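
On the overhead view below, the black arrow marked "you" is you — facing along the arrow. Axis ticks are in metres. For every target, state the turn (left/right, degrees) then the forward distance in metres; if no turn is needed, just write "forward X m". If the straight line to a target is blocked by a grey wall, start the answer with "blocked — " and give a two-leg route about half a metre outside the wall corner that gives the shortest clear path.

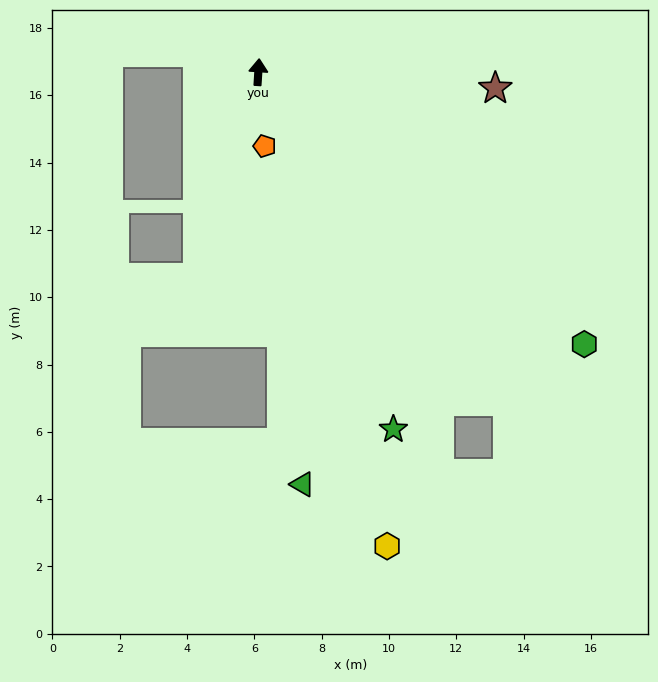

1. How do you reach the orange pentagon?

turn right 171°, forward 2.2 m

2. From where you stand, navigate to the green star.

turn right 156°, forward 11.3 m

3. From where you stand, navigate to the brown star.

turn right 90°, forward 7.1 m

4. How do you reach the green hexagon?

turn right 126°, forward 12.6 m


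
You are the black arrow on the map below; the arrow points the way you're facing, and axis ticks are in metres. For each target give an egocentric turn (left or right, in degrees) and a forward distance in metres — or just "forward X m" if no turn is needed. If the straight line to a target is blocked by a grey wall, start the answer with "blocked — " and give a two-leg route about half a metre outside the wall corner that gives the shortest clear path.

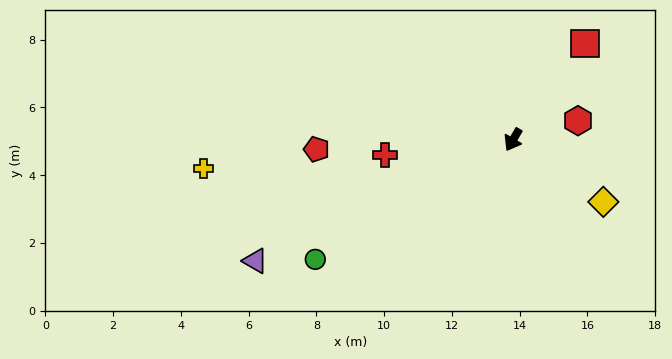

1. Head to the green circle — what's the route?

turn right 29°, forward 6.8 m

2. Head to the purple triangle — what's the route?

turn right 35°, forward 8.4 m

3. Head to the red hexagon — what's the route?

turn left 137°, forward 2.0 m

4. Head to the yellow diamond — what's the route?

turn left 86°, forward 3.2 m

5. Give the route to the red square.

turn left 173°, forward 3.5 m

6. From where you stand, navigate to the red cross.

turn right 53°, forward 3.8 m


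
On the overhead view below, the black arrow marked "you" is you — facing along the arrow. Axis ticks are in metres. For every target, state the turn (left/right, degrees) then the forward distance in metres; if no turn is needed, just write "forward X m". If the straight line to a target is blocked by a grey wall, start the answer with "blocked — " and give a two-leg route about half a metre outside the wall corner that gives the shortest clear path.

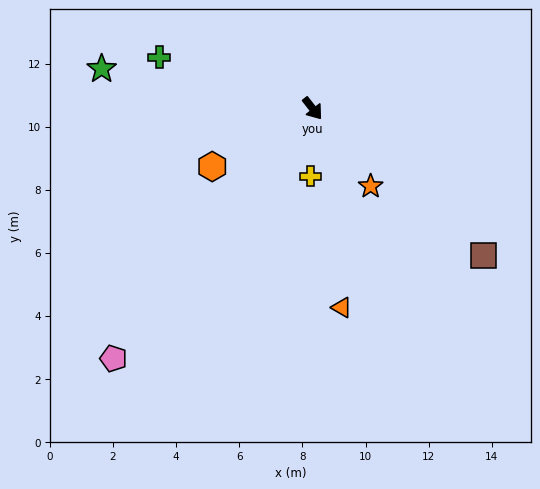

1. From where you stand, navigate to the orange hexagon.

turn right 98°, forward 3.7 m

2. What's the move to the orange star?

forward 3.1 m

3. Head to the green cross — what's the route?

turn right 147°, forward 5.1 m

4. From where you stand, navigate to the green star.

turn right 139°, forward 6.8 m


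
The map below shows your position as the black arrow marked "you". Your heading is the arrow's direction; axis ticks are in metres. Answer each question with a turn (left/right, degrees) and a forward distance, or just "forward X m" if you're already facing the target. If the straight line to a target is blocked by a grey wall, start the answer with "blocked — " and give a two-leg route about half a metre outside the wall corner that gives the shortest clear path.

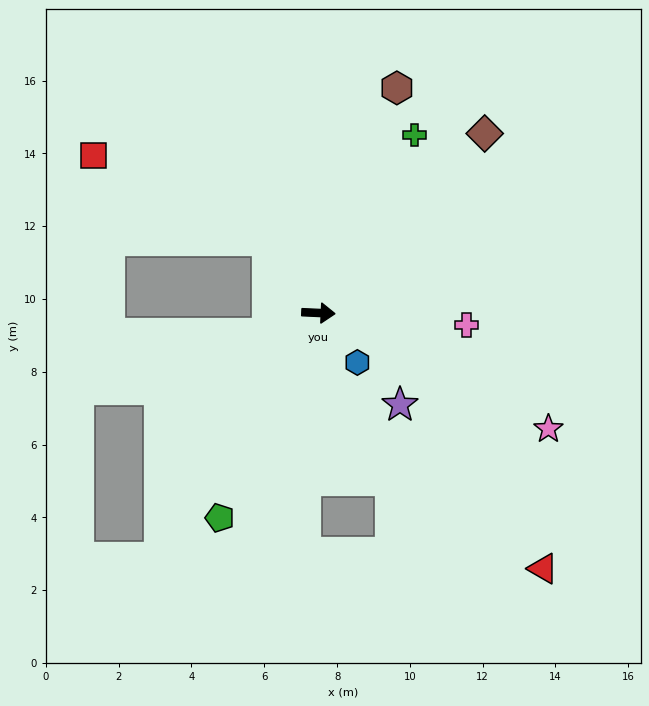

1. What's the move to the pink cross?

turn right 2°, forward 4.1 m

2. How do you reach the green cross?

turn left 64°, forward 5.6 m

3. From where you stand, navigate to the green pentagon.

turn right 113°, forward 6.2 m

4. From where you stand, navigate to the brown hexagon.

turn left 73°, forward 6.5 m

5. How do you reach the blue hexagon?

turn right 49°, forward 1.7 m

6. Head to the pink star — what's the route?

turn right 24°, forward 7.1 m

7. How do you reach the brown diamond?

turn left 50°, forward 6.7 m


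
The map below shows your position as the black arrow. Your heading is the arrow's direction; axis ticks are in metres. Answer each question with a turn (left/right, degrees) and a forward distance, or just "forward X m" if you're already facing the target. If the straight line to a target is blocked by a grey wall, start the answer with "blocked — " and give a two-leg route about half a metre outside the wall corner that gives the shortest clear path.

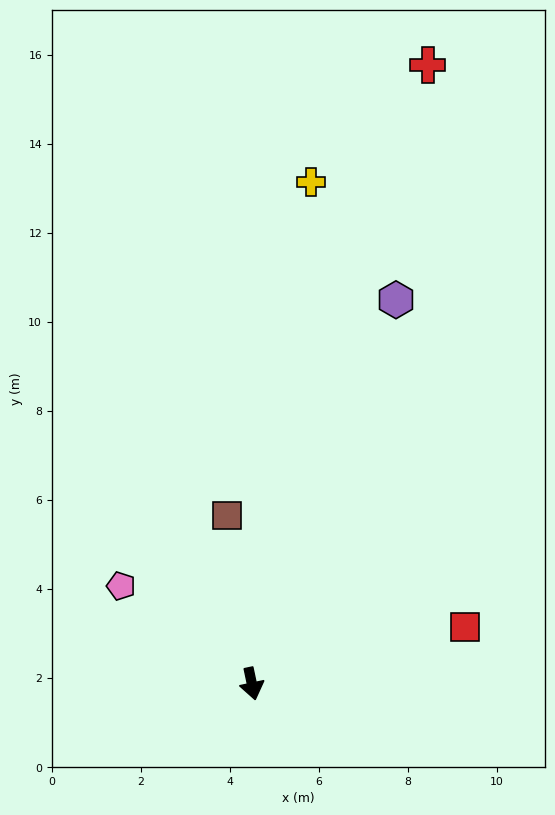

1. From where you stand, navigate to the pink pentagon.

turn right 139°, forward 3.7 m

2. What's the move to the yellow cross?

turn left 161°, forward 11.4 m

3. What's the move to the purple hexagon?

turn left 148°, forward 9.2 m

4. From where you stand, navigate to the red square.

turn left 93°, forward 5.0 m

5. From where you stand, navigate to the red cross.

turn left 152°, forward 14.5 m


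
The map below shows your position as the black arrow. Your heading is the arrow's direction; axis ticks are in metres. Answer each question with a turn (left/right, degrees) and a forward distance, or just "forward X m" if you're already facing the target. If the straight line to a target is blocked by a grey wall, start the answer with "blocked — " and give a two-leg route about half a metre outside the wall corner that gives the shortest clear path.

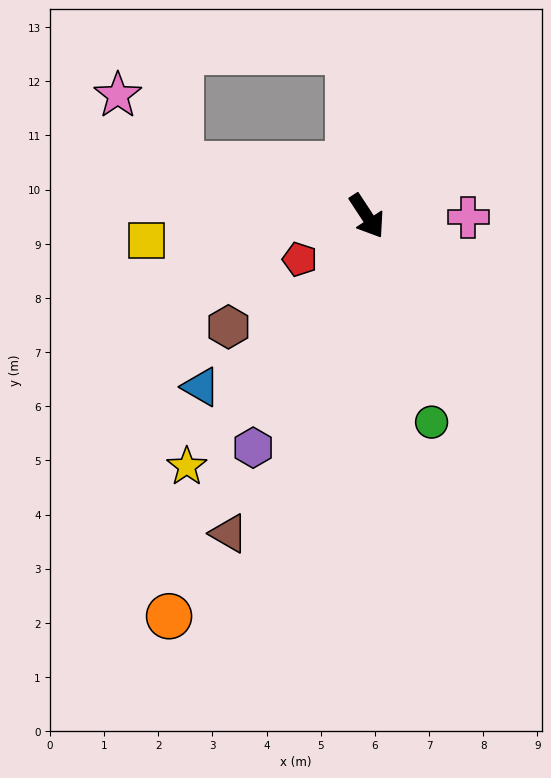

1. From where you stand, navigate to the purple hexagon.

turn right 59°, forward 4.8 m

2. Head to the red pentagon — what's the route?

turn right 90°, forward 1.5 m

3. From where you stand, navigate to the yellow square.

turn right 117°, forward 4.1 m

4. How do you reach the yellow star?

turn right 69°, forward 5.7 m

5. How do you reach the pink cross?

turn left 56°, forward 1.9 m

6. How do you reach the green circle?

turn right 16°, forward 4.0 m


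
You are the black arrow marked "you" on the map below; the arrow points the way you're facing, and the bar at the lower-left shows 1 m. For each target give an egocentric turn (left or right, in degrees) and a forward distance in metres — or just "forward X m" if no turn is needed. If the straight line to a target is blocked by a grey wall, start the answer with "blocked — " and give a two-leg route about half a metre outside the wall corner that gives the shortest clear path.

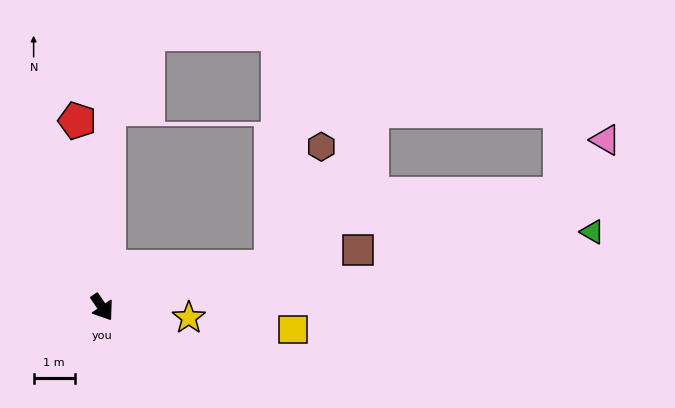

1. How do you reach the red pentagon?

turn left 153°, forward 4.6 m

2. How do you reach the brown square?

turn left 68°, forward 6.4 m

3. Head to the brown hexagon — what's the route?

blocked — turn left 69°, forward 4.2 m, then turn left 54°, forward 3.2 m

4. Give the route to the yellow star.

turn left 49°, forward 2.1 m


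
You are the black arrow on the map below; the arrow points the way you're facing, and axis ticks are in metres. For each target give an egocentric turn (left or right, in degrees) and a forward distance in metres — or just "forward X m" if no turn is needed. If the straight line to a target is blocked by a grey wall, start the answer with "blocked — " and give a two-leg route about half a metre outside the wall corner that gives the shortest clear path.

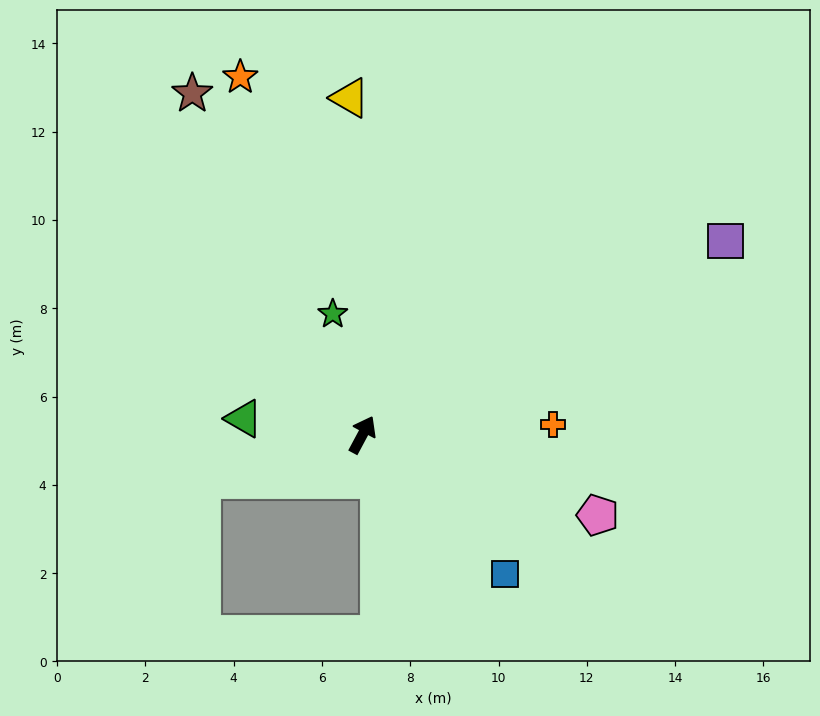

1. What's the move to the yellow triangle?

turn left 30°, forward 7.6 m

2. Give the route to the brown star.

turn left 55°, forward 8.6 m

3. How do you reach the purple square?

turn right 34°, forward 9.3 m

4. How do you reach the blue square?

turn right 106°, forward 4.5 m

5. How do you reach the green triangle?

turn left 110°, forward 2.7 m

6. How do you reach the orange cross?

turn right 59°, forward 4.3 m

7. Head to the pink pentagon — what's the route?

turn right 81°, forward 5.6 m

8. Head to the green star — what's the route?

turn left 42°, forward 2.8 m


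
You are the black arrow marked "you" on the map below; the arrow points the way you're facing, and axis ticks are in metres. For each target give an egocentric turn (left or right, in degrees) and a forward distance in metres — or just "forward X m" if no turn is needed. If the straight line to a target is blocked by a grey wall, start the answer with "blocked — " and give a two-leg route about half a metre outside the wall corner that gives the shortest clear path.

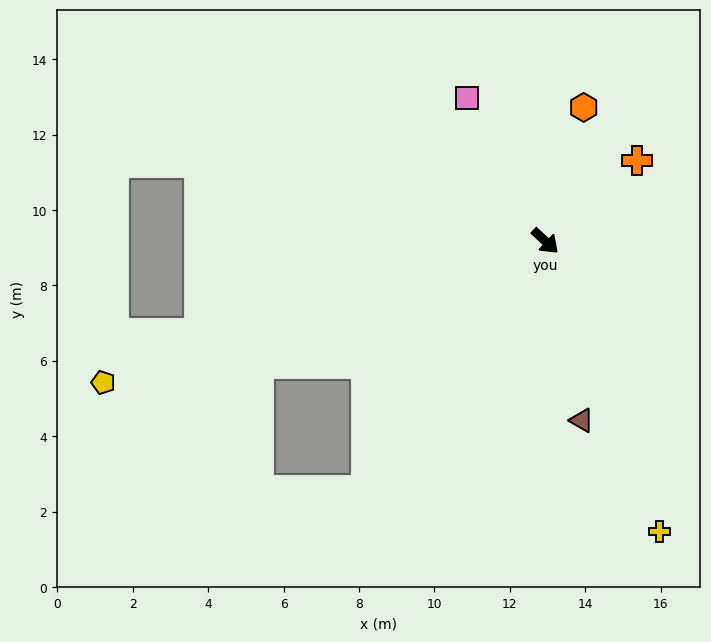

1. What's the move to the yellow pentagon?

turn right 119°, forward 12.3 m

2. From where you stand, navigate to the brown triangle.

turn right 35°, forward 4.9 m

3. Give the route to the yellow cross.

turn right 25°, forward 8.3 m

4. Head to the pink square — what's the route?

turn left 162°, forward 4.3 m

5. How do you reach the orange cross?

turn left 84°, forward 3.2 m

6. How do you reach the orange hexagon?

turn left 117°, forward 3.7 m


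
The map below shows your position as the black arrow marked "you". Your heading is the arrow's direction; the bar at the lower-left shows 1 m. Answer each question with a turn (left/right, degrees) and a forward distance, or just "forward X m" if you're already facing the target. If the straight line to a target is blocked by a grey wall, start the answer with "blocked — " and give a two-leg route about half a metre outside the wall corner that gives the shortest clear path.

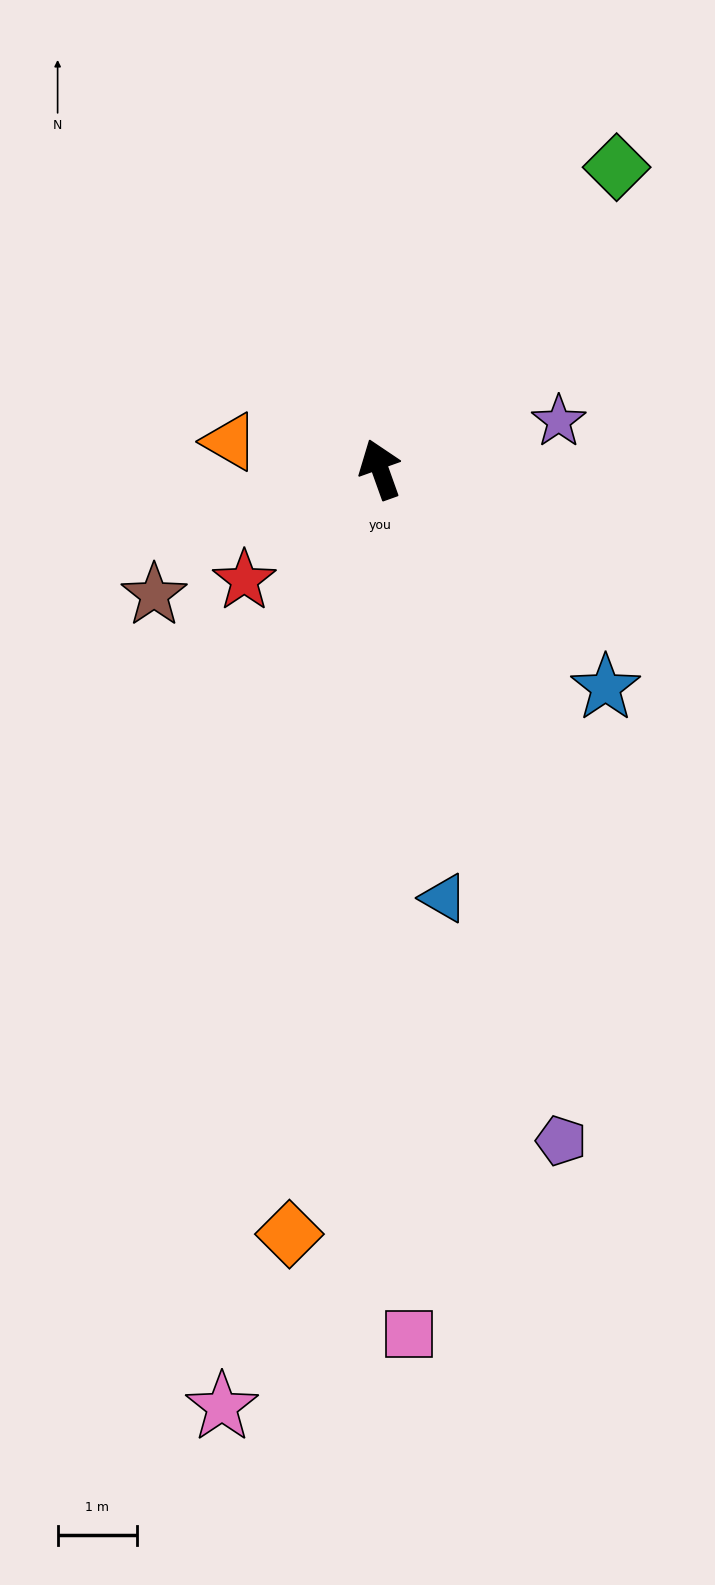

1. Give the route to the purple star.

turn right 95°, forward 2.3 m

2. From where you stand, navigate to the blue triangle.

turn left 169°, forward 5.5 m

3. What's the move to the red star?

turn left 110°, forward 2.2 m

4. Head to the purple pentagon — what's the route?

turn left 175°, forward 8.8 m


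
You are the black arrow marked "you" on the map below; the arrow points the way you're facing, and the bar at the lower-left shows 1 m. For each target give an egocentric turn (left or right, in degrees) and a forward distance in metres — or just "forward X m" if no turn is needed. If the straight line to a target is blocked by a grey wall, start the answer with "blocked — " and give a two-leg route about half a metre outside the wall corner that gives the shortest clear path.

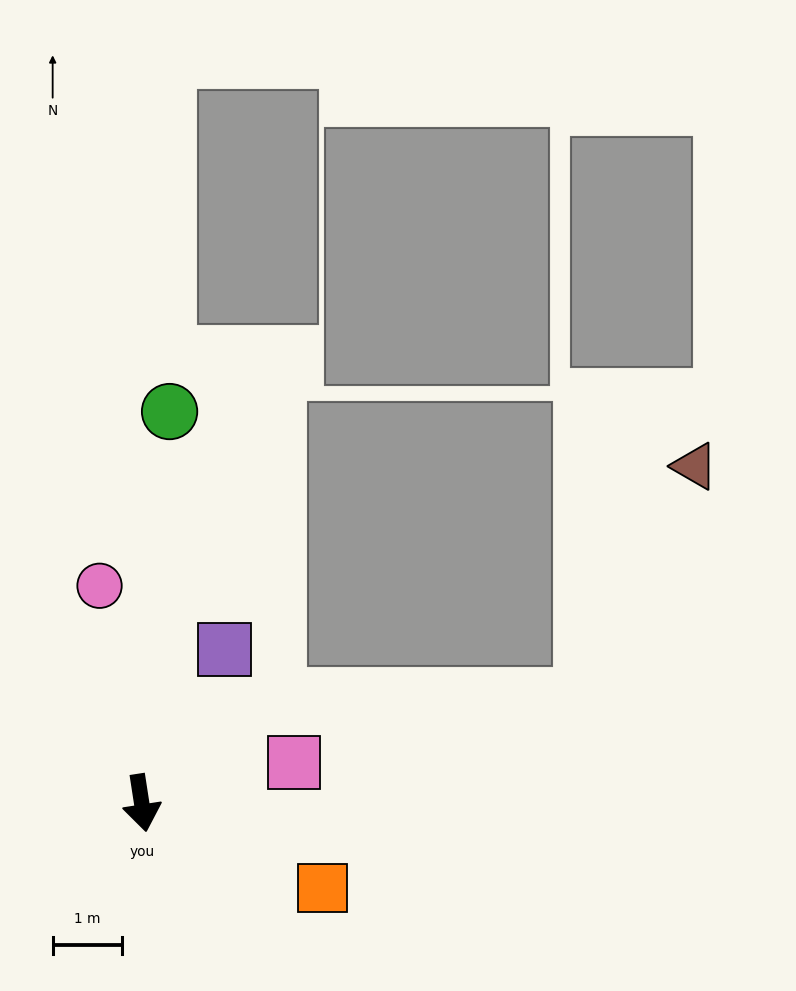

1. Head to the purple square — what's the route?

turn left 143°, forward 2.5 m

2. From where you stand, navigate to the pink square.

turn left 96°, forward 2.3 m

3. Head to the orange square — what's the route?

turn left 56°, forward 2.9 m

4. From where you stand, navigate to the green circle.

turn left 167°, forward 5.6 m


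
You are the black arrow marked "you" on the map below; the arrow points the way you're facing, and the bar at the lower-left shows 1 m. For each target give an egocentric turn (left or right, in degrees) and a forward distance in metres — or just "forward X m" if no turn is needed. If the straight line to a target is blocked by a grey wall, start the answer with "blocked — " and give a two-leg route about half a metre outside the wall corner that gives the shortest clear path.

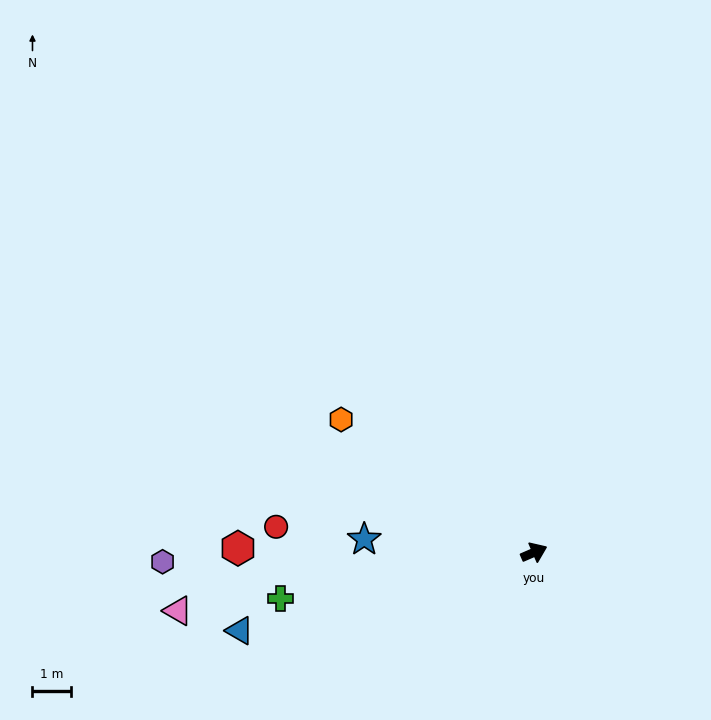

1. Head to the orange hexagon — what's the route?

turn left 122°, forward 6.2 m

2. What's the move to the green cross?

turn left 167°, forward 6.8 m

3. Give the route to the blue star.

turn left 152°, forward 4.5 m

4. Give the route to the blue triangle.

turn left 171°, forward 8.0 m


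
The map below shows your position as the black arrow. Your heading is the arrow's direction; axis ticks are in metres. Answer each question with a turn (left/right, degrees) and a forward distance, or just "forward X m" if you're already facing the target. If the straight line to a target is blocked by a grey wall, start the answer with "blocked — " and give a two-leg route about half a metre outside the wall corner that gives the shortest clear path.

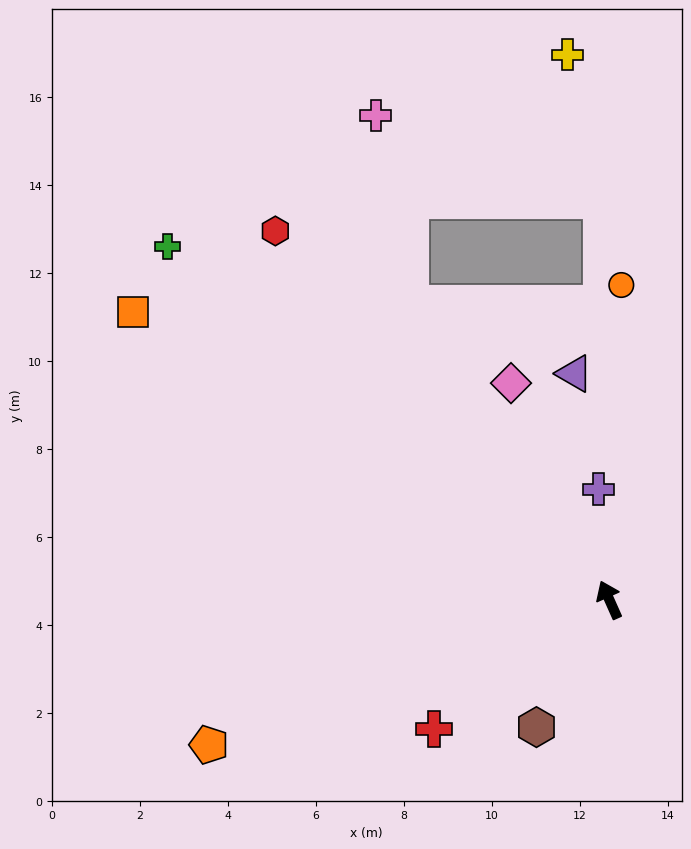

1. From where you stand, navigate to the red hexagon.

turn left 18°, forward 11.3 m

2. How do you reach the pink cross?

blocked — turn left 10°, forward 8.1 m, then turn right 24°, forward 4.3 m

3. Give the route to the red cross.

turn left 102°, forward 4.9 m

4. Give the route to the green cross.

turn left 27°, forward 12.8 m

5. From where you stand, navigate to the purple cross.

turn right 18°, forward 2.5 m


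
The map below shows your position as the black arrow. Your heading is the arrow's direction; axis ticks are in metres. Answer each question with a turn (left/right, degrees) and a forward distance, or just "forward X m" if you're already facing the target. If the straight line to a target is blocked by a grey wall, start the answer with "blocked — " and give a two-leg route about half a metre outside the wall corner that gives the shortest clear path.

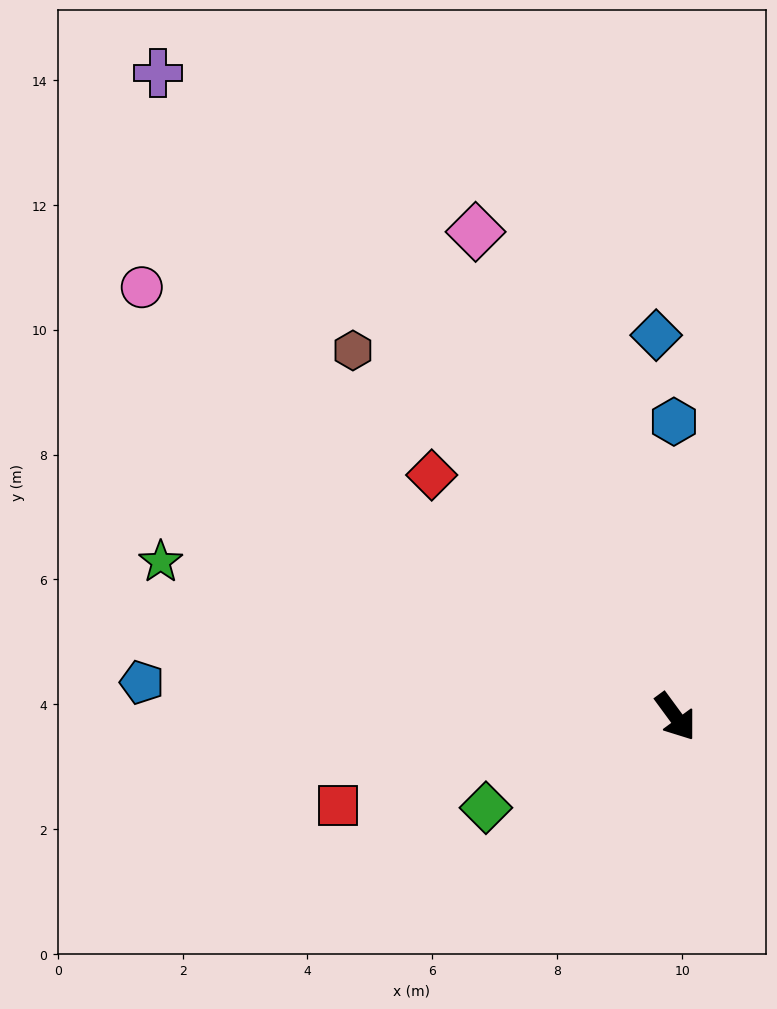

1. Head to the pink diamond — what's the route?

turn left 166°, forward 8.4 m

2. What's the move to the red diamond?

turn right 171°, forward 5.5 m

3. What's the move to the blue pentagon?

turn right 130°, forward 8.6 m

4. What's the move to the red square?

turn right 112°, forward 5.6 m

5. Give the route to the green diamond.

turn right 101°, forward 3.4 m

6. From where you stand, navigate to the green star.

turn right 143°, forward 8.6 m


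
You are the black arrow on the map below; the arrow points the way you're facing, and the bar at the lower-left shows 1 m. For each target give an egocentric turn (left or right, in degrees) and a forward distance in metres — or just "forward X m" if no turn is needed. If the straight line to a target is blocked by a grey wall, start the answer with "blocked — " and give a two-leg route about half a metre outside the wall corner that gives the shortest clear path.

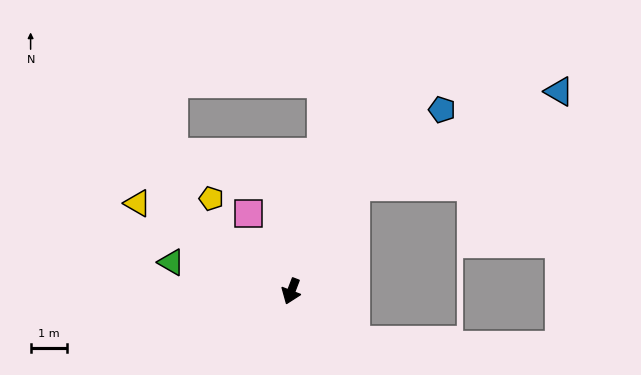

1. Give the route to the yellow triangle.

turn right 99°, forward 4.9 m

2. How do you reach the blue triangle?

blocked — turn left 170°, forward 3.4 m, then turn right 34°, forward 6.3 m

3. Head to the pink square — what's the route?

turn right 131°, forward 2.5 m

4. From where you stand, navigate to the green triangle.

turn right 83°, forward 3.4 m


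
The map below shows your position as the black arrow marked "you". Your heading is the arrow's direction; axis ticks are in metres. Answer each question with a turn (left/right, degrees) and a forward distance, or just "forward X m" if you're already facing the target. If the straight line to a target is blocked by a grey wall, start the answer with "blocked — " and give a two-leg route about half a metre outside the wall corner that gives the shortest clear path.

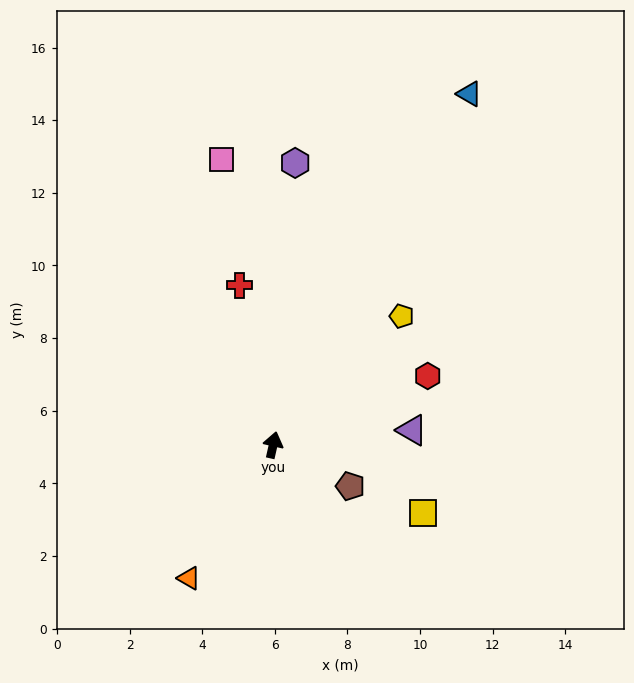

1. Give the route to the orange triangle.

turn left 160°, forward 4.3 m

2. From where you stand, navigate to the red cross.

turn left 25°, forward 4.5 m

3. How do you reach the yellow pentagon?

turn right 32°, forward 5.0 m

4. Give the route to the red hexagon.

turn right 53°, forward 4.7 m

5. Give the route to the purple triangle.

turn right 71°, forward 3.8 m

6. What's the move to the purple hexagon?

turn left 8°, forward 7.8 m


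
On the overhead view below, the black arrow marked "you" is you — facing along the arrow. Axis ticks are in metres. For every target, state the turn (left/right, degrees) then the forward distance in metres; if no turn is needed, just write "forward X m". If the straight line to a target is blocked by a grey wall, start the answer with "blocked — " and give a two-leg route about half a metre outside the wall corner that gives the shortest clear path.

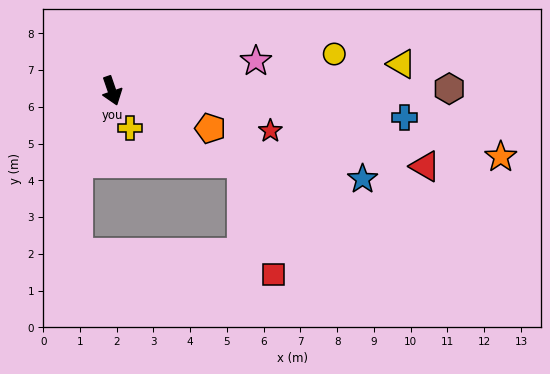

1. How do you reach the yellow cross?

turn left 7°, forward 1.1 m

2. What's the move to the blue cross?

turn left 66°, forward 8.0 m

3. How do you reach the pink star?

turn left 83°, forward 4.0 m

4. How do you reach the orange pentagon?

turn left 50°, forward 2.9 m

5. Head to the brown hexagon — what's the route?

turn left 71°, forward 9.2 m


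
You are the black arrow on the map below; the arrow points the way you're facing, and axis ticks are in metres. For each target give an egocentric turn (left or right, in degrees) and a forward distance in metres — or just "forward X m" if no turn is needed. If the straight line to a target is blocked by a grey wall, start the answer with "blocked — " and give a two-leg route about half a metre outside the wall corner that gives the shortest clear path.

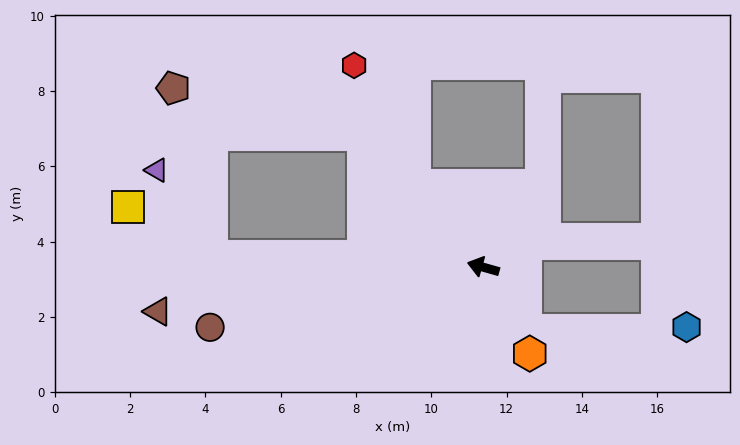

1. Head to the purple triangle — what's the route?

blocked — turn left 13°, forward 7.2 m, then turn right 54°, forward 2.7 m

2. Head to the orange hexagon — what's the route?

turn left 134°, forward 2.6 m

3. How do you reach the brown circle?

turn left 28°, forward 7.4 m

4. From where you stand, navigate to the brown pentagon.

blocked — turn right 32°, forward 4.7 m, then turn left 34°, forward 5.2 m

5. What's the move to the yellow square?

blocked — turn left 13°, forward 7.2 m, then turn right 27°, forward 2.6 m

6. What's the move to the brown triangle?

turn left 24°, forward 8.7 m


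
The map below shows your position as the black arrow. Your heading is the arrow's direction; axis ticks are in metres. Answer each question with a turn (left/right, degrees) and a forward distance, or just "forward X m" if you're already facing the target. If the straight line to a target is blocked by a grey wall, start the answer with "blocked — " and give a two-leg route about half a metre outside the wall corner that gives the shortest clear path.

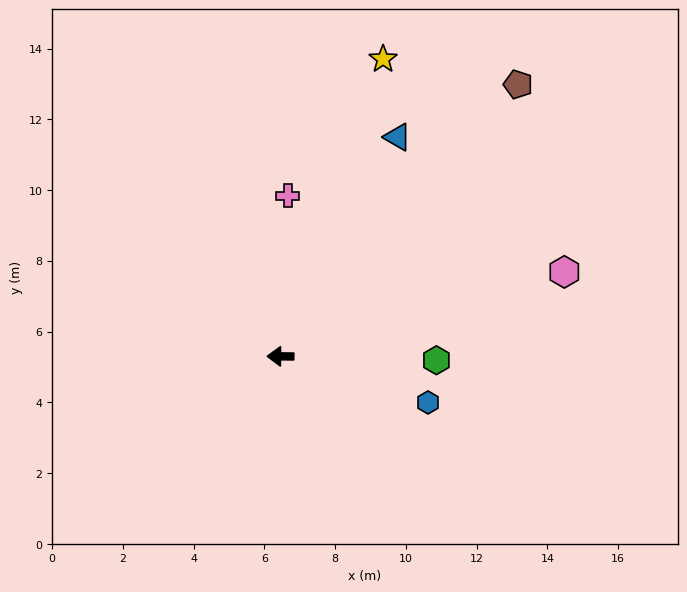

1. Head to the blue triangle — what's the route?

turn right 118°, forward 7.0 m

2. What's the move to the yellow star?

turn right 109°, forward 8.9 m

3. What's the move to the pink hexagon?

turn right 163°, forward 8.4 m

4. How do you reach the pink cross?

turn right 92°, forward 4.5 m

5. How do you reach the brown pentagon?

turn right 131°, forward 10.2 m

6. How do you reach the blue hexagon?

turn left 163°, forward 4.4 m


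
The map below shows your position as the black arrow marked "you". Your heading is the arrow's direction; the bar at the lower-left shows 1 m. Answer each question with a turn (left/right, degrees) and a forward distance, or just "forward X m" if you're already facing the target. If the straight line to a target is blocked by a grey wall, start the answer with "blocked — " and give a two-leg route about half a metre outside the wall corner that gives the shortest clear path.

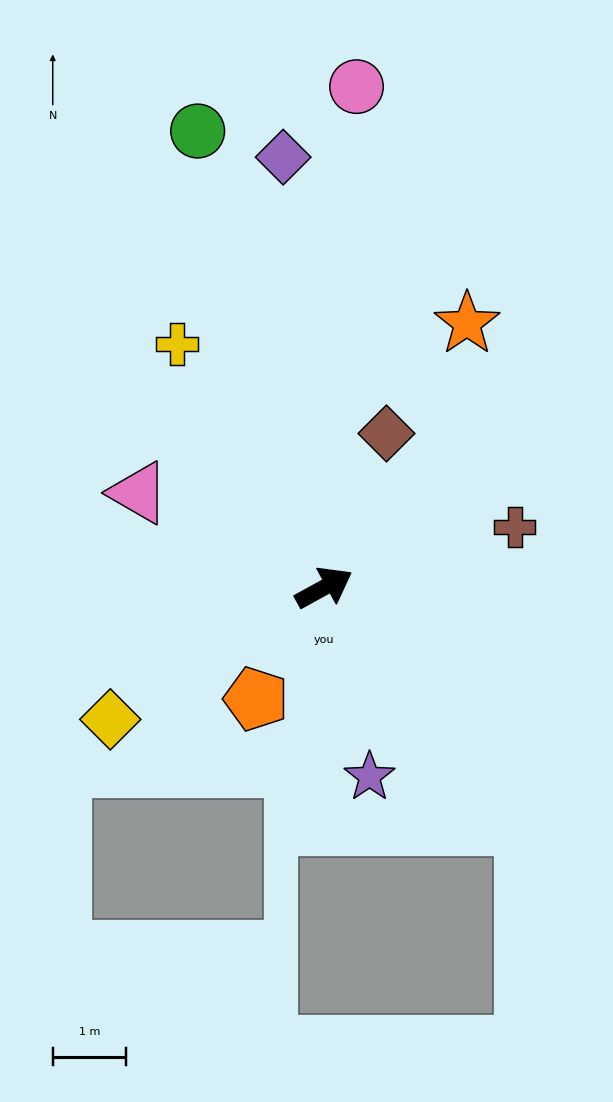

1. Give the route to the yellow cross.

turn left 92°, forward 3.9 m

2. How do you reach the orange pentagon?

turn right 150°, forward 1.8 m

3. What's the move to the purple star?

turn right 105°, forward 2.7 m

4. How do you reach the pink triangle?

turn left 124°, forward 2.9 m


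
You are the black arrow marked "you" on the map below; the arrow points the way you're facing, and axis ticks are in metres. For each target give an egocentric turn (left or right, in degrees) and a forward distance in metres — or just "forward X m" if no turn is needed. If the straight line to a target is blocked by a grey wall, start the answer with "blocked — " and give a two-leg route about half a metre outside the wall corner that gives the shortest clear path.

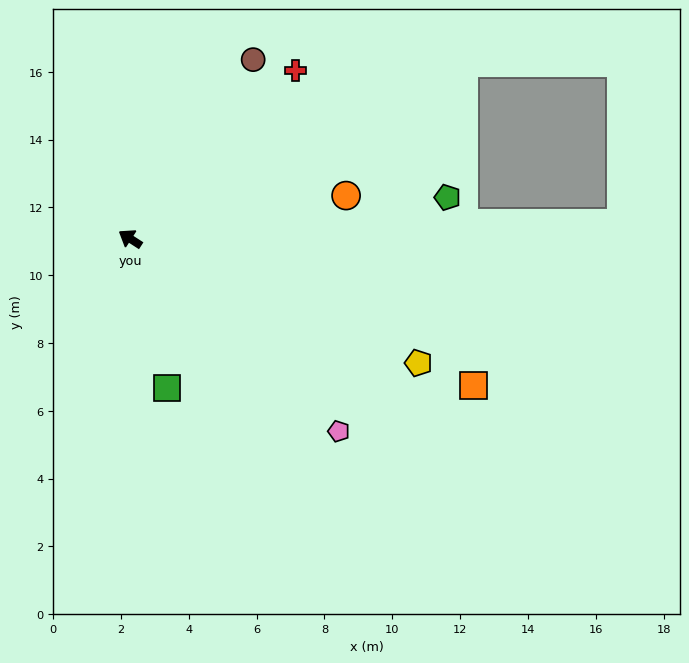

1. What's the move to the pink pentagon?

turn left 170°, forward 8.4 m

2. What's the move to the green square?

turn left 137°, forward 4.5 m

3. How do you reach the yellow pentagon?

turn right 170°, forward 9.3 m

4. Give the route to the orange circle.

turn right 136°, forward 6.5 m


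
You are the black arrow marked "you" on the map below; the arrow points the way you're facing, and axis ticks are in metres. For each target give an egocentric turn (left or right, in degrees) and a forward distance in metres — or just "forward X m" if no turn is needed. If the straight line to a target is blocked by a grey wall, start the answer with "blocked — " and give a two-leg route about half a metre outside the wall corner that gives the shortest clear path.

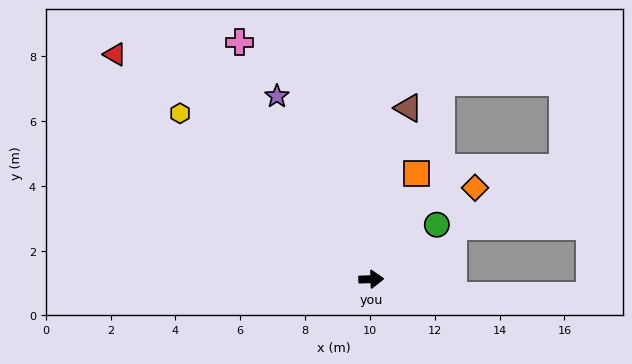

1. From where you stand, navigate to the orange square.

turn left 65°, forward 3.5 m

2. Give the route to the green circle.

turn left 38°, forward 2.6 m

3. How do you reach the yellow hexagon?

turn left 137°, forward 7.8 m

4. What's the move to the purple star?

turn left 115°, forward 6.3 m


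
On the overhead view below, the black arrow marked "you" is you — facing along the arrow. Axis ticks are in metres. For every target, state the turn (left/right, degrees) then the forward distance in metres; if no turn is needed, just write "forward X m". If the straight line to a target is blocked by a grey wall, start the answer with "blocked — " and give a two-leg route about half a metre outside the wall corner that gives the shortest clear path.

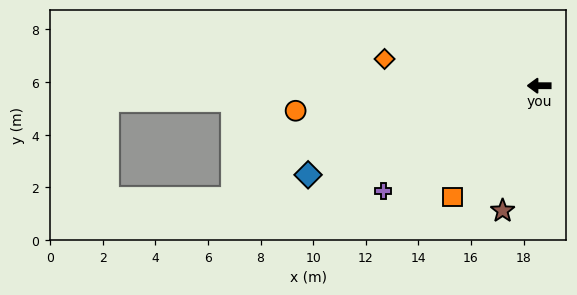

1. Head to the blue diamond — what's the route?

turn left 21°, forward 9.4 m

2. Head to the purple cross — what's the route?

turn left 34°, forward 7.2 m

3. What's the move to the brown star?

turn left 74°, forward 4.9 m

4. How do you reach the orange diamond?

turn right 10°, forward 6.0 m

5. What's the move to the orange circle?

turn left 6°, forward 9.3 m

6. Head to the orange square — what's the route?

turn left 52°, forward 5.4 m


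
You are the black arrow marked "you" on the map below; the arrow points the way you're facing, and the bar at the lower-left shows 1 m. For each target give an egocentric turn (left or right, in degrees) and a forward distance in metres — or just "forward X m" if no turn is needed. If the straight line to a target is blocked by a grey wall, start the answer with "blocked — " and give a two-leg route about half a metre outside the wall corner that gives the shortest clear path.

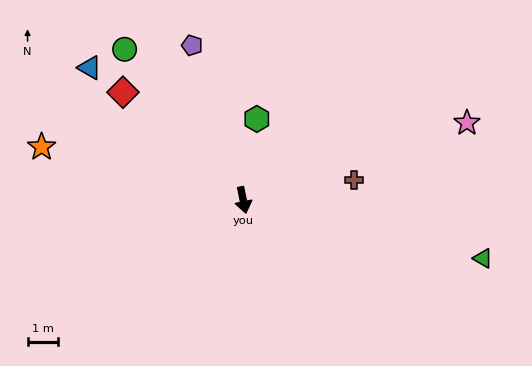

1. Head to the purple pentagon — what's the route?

turn right 173°, forward 5.3 m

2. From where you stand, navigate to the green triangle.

turn left 65°, forward 8.0 m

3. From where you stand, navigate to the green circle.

turn right 153°, forward 6.2 m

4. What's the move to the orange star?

turn right 116°, forward 6.8 m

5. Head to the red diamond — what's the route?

turn right 143°, forward 5.3 m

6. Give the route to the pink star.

turn left 98°, forward 7.7 m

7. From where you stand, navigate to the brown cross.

turn left 89°, forward 3.7 m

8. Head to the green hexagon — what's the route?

turn left 159°, forward 2.7 m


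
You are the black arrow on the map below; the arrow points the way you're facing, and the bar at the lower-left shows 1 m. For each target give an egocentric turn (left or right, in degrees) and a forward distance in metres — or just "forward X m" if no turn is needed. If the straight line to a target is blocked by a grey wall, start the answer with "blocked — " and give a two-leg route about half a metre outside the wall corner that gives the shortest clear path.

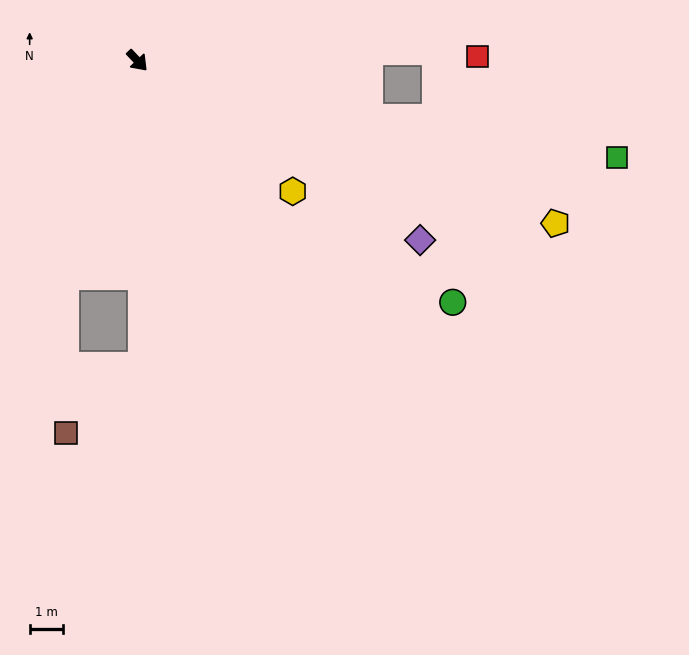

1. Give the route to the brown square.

blocked — turn right 62°, forward 6.8 m, then turn left 19°, forward 4.7 m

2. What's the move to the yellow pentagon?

turn left 25°, forward 13.4 m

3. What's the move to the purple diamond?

turn left 14°, forward 10.0 m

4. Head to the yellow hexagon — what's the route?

turn left 7°, forward 6.0 m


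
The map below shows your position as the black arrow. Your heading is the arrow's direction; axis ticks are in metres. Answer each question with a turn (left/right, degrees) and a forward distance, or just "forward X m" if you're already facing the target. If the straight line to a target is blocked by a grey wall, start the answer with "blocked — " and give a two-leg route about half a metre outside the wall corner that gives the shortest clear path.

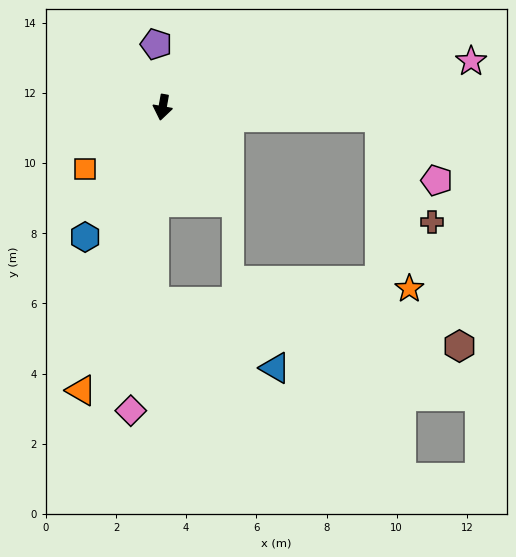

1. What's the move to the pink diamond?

turn left 4°, forward 8.7 m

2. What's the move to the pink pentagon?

blocked — turn left 97°, forward 6.2 m, then turn right 45°, forward 2.4 m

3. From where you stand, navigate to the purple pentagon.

turn right 164°, forward 1.8 m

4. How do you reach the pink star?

turn left 109°, forward 8.9 m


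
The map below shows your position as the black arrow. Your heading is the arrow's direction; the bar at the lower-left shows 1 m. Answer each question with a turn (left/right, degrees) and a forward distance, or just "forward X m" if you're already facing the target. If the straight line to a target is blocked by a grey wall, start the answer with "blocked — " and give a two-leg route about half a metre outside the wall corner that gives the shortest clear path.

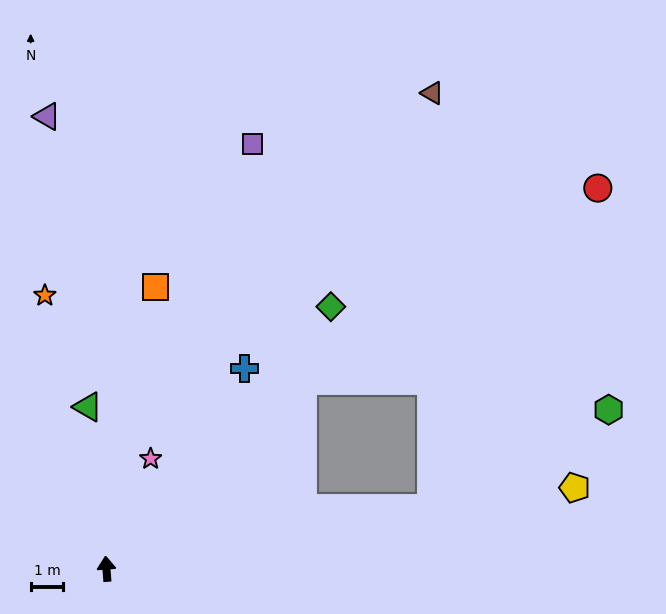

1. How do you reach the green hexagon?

blocked — turn right 84°, forward 10.1 m, then turn left 19°, forward 6.3 m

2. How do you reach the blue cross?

turn right 39°, forward 7.5 m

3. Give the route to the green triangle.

turn left 2°, forward 5.0 m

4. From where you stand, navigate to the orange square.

turn right 14°, forward 8.8 m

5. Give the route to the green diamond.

turn right 45°, forward 10.6 m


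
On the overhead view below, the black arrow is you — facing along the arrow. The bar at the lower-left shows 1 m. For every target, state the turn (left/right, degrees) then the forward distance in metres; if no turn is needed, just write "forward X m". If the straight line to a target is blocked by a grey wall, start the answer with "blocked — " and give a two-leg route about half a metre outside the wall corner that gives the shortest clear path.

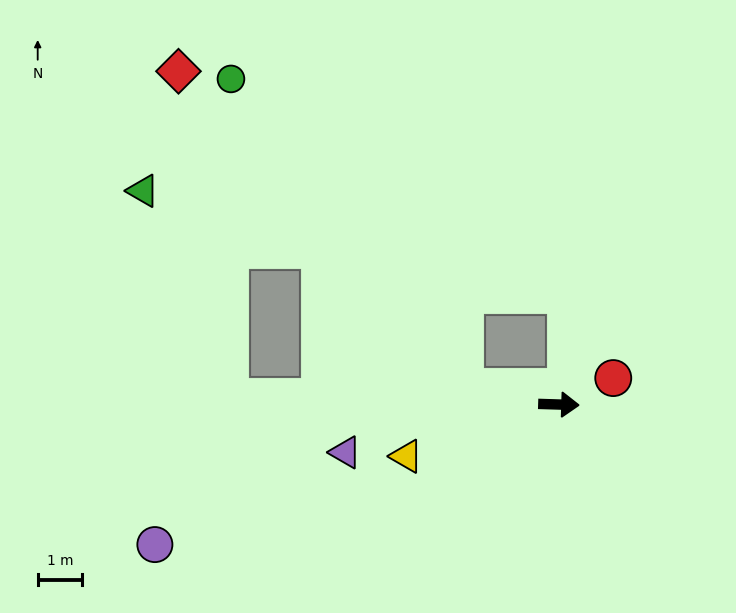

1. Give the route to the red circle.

turn left 28°, forward 1.4 m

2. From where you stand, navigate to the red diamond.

blocked — turn left 171°, forward 2.2 m, then turn right 37°, forward 9.6 m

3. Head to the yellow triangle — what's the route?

turn right 159°, forward 3.6 m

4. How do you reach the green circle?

blocked — turn left 171°, forward 2.2 m, then turn right 42°, forward 8.7 m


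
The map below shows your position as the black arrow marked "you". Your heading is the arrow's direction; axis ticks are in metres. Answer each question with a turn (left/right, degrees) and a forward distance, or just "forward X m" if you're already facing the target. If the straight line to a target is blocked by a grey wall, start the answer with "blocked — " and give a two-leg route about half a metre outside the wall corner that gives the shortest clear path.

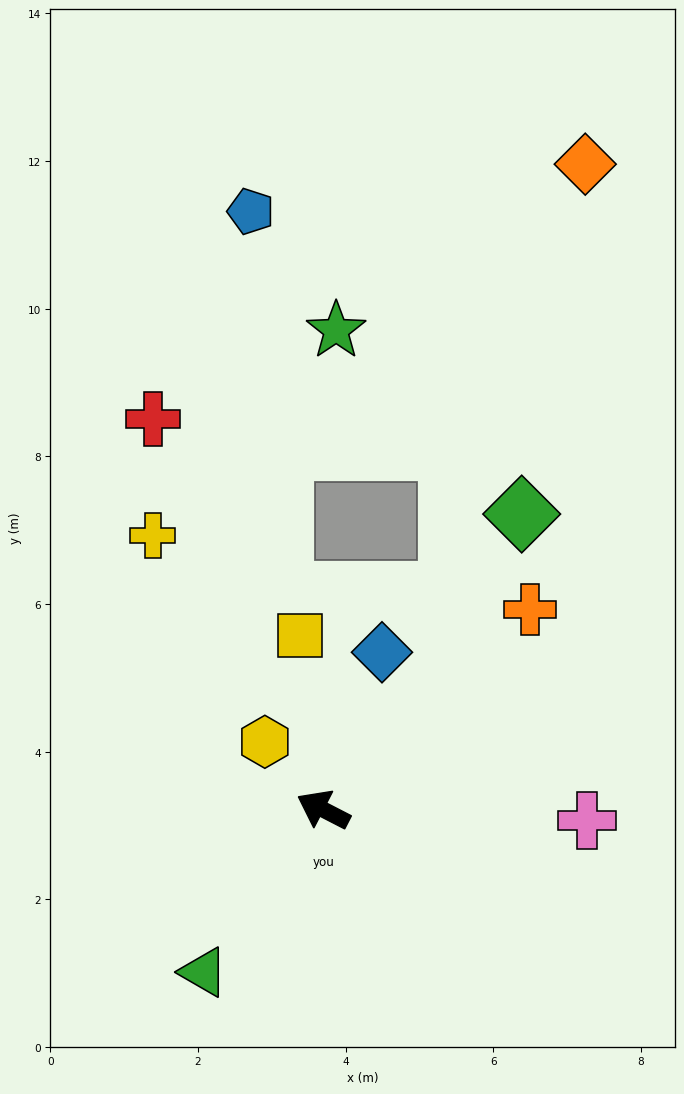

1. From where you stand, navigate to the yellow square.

turn right 55°, forward 2.4 m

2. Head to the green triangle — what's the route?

turn left 81°, forward 2.7 m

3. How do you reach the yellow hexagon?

turn right 22°, forward 1.2 m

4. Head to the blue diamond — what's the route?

turn right 83°, forward 2.3 m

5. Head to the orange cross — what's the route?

turn right 109°, forward 3.9 m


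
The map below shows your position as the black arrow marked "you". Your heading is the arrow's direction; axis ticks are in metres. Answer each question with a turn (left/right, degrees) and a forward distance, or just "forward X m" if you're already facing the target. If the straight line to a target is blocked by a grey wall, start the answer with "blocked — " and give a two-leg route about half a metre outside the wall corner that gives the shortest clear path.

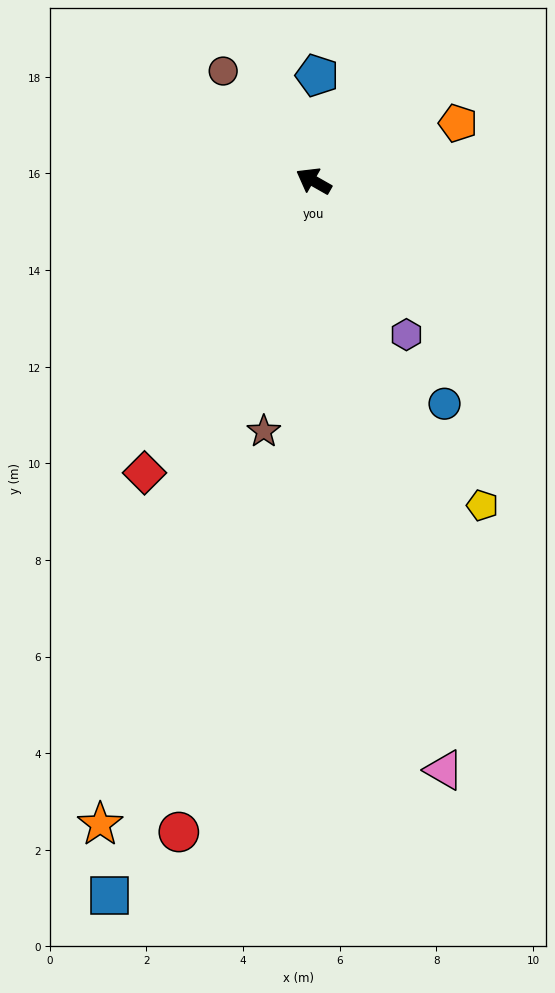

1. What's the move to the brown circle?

turn right 21°, forward 2.9 m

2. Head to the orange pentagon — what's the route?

turn right 129°, forward 3.2 m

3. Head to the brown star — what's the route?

turn left 108°, forward 5.3 m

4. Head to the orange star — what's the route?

turn left 101°, forward 14.0 m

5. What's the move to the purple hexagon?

turn left 151°, forward 3.7 m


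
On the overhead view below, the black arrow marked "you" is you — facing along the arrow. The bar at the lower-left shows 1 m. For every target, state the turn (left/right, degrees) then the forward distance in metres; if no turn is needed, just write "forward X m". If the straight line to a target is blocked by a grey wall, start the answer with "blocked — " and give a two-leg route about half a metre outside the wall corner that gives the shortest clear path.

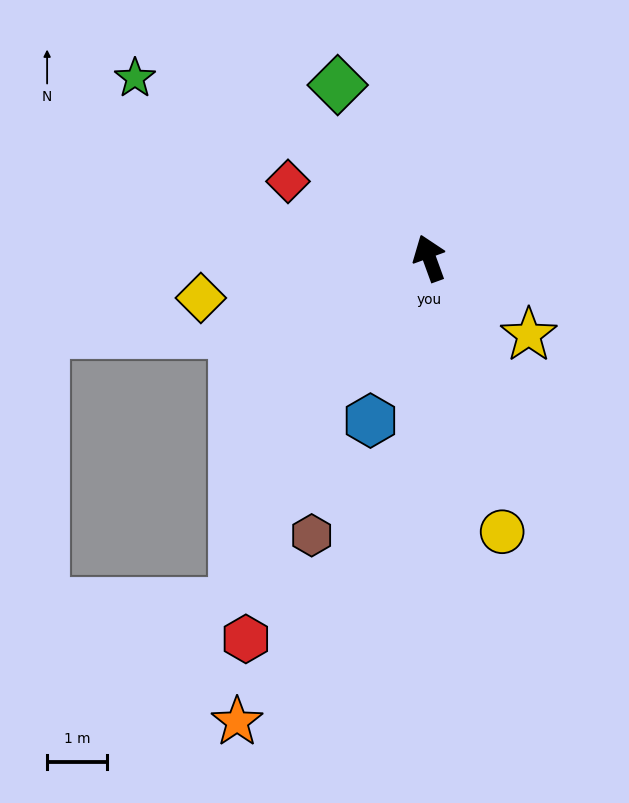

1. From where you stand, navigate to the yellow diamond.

turn left 80°, forward 3.8 m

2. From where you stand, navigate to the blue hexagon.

turn left 140°, forward 2.9 m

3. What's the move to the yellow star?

turn right 148°, forward 2.1 m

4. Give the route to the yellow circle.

turn left 175°, forward 4.7 m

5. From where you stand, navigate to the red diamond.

turn left 42°, forward 2.7 m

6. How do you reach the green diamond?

turn left 8°, forward 3.3 m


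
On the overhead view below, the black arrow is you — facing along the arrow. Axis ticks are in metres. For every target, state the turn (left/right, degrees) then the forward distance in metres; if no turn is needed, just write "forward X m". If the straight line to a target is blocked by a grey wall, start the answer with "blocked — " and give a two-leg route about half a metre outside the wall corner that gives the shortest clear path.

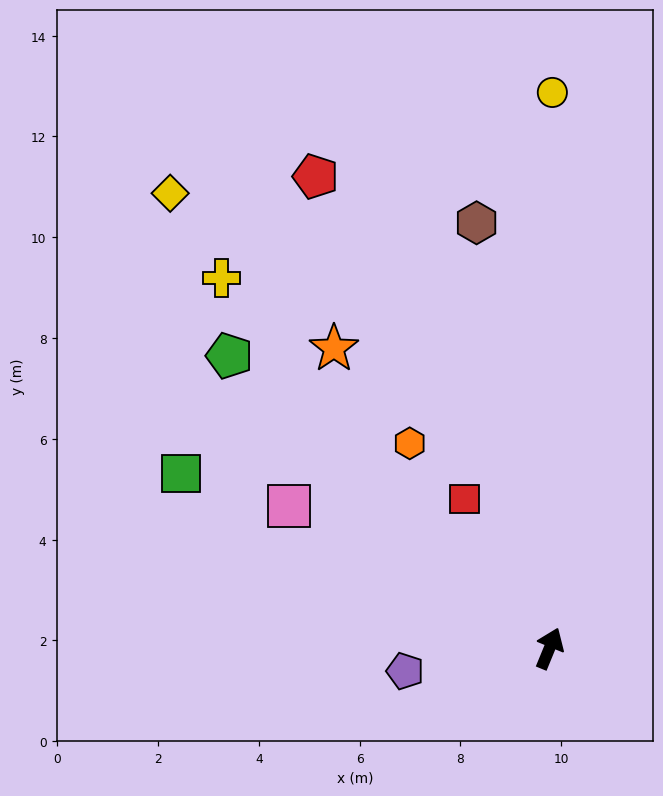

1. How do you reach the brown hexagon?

turn left 32°, forward 8.6 m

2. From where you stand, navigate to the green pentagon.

turn left 70°, forward 8.6 m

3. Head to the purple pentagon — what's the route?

turn left 121°, forward 2.9 m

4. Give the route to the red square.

turn left 52°, forward 3.4 m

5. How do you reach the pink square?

turn left 84°, forward 5.9 m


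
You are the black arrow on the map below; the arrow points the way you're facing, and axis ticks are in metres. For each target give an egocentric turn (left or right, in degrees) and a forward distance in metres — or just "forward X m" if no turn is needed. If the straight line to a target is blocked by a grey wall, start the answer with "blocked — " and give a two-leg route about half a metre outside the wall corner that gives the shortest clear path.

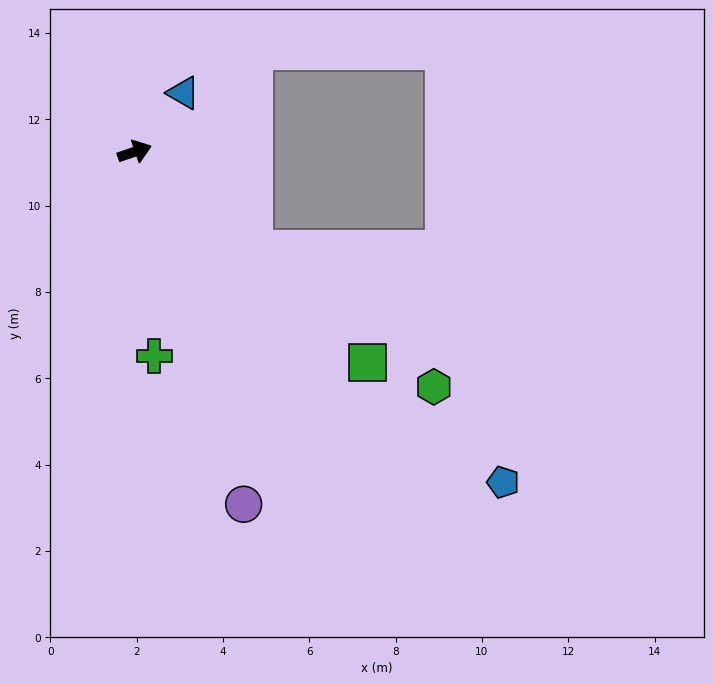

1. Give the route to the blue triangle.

turn left 31°, forward 1.8 m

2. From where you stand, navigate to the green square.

turn right 61°, forward 7.3 m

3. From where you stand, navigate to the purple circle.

turn right 92°, forward 8.5 m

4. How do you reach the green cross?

turn right 103°, forward 4.8 m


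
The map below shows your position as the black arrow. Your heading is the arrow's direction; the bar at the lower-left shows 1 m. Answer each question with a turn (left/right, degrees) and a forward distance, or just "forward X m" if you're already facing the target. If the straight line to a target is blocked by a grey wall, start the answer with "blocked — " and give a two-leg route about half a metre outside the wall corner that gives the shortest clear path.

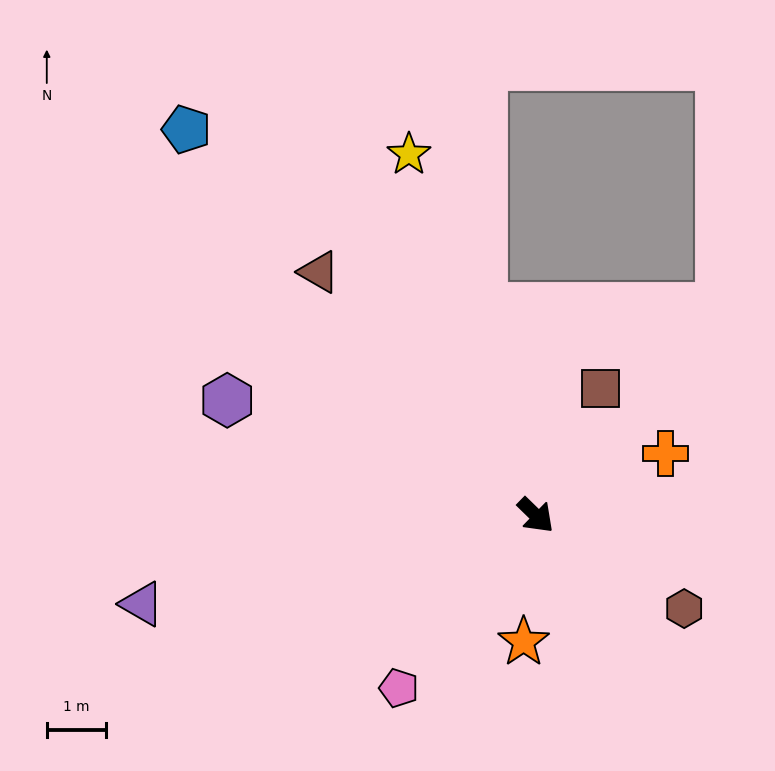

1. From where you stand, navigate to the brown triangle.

turn left 176°, forward 5.5 m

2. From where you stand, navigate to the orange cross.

turn left 70°, forward 2.4 m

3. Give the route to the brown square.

turn left 107°, forward 2.4 m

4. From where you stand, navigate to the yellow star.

turn left 154°, forward 6.4 m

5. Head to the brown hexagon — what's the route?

turn left 12°, forward 2.9 m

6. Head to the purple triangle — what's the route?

turn right 123°, forward 6.8 m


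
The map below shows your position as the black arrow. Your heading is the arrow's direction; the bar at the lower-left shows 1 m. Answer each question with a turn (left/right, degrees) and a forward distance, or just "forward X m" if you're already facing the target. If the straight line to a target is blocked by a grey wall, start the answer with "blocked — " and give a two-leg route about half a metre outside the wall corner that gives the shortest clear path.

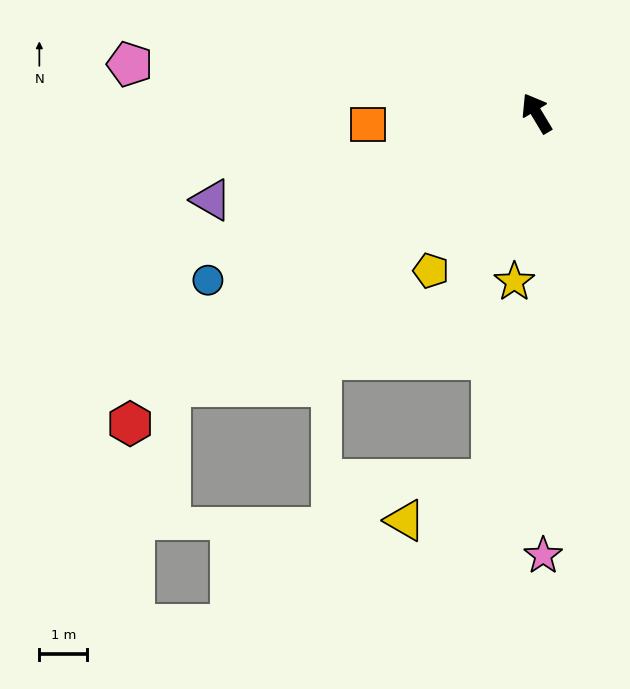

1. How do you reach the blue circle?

turn left 86°, forward 7.7 m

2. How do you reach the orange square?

turn left 63°, forward 3.5 m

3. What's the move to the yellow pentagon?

turn left 115°, forward 3.9 m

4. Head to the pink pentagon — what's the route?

turn left 52°, forward 8.5 m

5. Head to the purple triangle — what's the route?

turn left 74°, forward 7.0 m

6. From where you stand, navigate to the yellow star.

turn left 142°, forward 3.5 m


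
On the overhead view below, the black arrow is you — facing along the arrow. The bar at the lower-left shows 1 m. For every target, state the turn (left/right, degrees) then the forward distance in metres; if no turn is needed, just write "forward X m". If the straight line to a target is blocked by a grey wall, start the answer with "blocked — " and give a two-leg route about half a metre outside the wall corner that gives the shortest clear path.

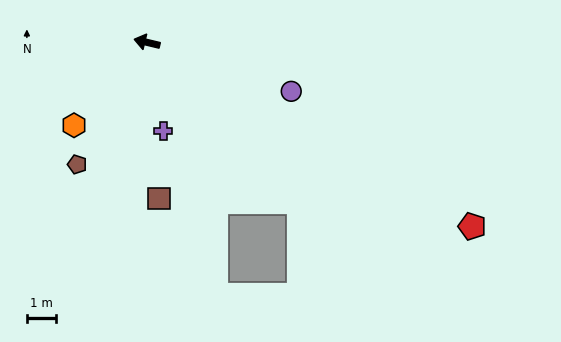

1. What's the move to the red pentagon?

turn left 164°, forward 12.9 m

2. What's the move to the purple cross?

turn left 114°, forward 3.1 m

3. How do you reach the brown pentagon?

turn left 74°, forward 4.9 m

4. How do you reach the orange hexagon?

turn left 62°, forward 3.8 m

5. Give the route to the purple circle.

turn left 175°, forward 5.3 m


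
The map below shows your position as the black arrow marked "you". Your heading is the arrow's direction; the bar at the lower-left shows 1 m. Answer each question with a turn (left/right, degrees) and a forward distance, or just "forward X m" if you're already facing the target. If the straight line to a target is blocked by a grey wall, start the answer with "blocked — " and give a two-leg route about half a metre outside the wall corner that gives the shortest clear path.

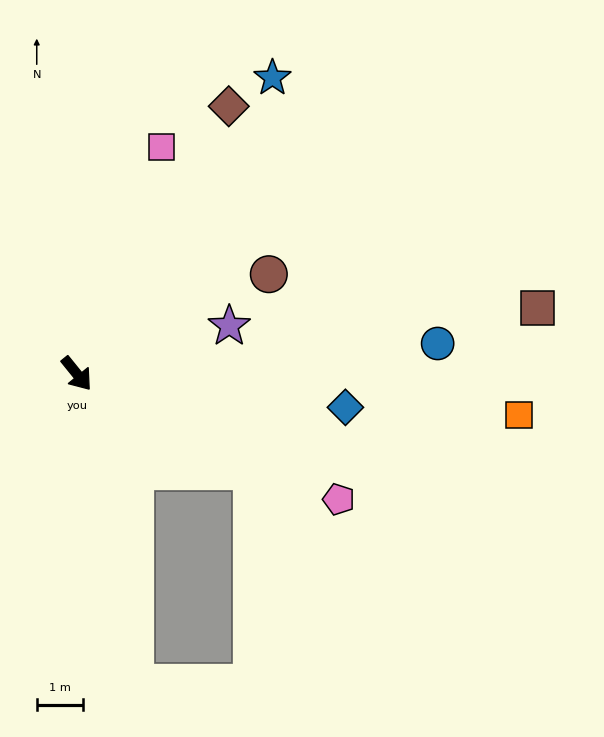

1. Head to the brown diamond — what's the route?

turn left 111°, forward 6.7 m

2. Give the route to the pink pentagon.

turn left 25°, forward 6.3 m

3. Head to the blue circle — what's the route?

turn left 56°, forward 7.9 m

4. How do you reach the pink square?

turn left 121°, forward 5.3 m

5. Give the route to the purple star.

turn left 68°, forward 3.5 m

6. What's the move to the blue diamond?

turn left 44°, forward 5.9 m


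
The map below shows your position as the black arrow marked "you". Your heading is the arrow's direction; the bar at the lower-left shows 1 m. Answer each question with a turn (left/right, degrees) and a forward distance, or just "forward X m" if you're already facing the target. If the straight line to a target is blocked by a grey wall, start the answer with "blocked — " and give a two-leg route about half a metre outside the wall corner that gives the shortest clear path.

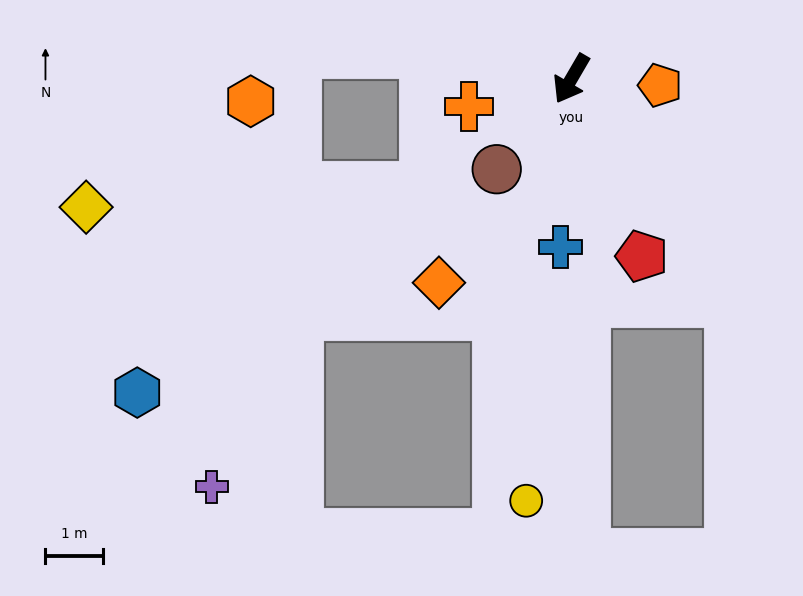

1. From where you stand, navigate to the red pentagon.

turn left 52°, forward 3.3 m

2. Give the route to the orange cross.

turn right 45°, forward 1.8 m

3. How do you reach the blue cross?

turn left 26°, forward 2.9 m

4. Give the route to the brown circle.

turn right 9°, forward 2.0 m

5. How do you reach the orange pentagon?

turn left 116°, forward 1.6 m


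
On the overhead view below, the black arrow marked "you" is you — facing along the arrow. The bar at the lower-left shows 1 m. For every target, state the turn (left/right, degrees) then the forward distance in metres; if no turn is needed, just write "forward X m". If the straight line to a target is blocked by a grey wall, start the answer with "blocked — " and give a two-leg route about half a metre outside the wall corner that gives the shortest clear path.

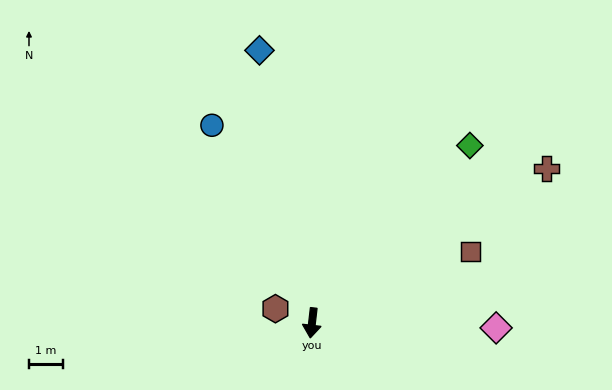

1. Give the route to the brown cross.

turn left 130°, forward 8.4 m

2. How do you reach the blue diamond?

turn right 163°, forward 8.3 m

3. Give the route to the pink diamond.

turn left 95°, forward 5.5 m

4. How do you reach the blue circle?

turn right 147°, forward 6.6 m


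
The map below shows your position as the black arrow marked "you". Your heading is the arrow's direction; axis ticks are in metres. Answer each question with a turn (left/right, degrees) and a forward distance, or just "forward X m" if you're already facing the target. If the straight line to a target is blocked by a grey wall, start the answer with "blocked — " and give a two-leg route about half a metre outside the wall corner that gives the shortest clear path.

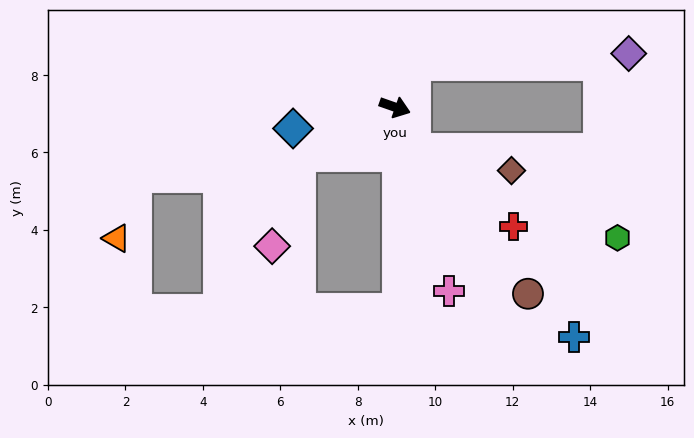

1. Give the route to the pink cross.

turn right 54°, forward 4.9 m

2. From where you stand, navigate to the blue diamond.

turn right 149°, forward 2.7 m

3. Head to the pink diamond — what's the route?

blocked — turn right 134°, forward 2.8 m, then turn left 46°, forward 2.4 m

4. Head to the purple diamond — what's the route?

blocked — turn left 84°, forward 1.2 m, then turn right 62°, forward 5.5 m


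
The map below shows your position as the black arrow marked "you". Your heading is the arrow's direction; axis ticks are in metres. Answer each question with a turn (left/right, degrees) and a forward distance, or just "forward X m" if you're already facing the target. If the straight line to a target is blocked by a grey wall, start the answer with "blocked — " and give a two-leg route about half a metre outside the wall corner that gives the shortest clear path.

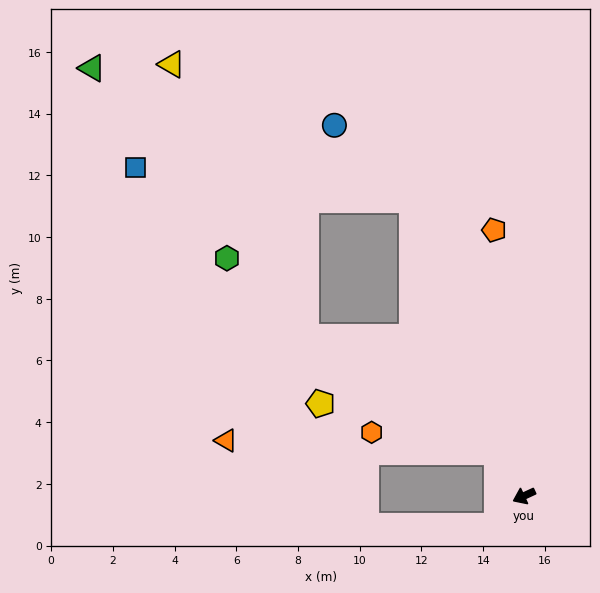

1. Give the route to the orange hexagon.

blocked — turn right 83°, forward 1.7 m, then turn left 49°, forward 4.1 m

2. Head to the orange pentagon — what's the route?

turn right 108°, forward 8.7 m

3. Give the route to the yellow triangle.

blocked — turn right 94°, forward 10.3 m, then turn left 40°, forward 8.9 m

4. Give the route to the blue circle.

blocked — turn right 94°, forward 10.3 m, then turn left 25°, forward 3.5 m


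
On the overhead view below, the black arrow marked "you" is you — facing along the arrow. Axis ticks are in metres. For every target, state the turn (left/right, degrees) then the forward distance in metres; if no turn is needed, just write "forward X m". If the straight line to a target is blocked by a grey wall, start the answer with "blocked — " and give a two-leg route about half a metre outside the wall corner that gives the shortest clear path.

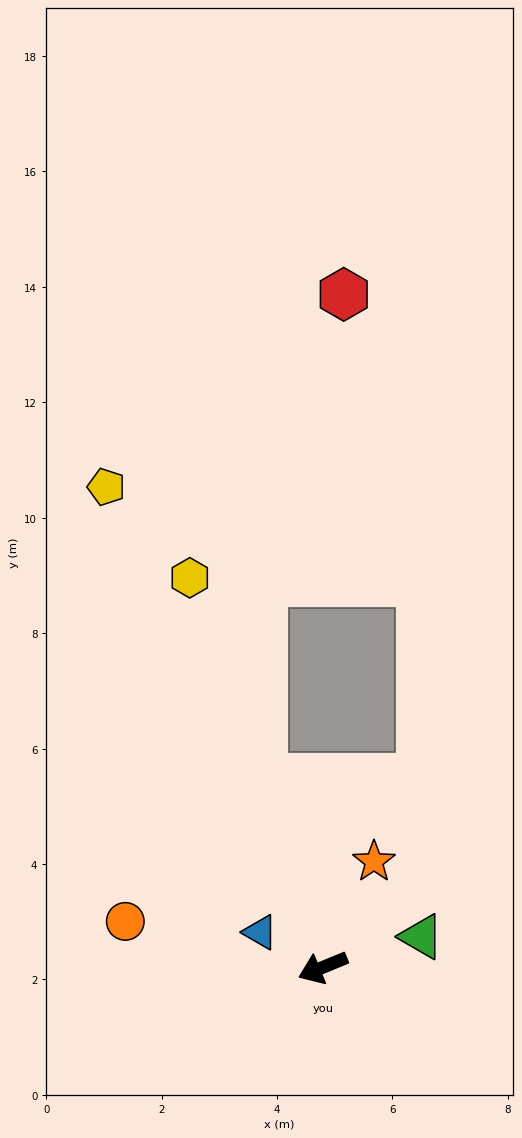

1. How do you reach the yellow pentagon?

turn right 88°, forward 9.1 m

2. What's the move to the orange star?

turn right 138°, forward 2.0 m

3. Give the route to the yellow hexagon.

turn right 94°, forward 7.1 m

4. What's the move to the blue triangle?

turn right 52°, forward 1.2 m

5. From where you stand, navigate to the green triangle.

turn left 175°, forward 1.8 m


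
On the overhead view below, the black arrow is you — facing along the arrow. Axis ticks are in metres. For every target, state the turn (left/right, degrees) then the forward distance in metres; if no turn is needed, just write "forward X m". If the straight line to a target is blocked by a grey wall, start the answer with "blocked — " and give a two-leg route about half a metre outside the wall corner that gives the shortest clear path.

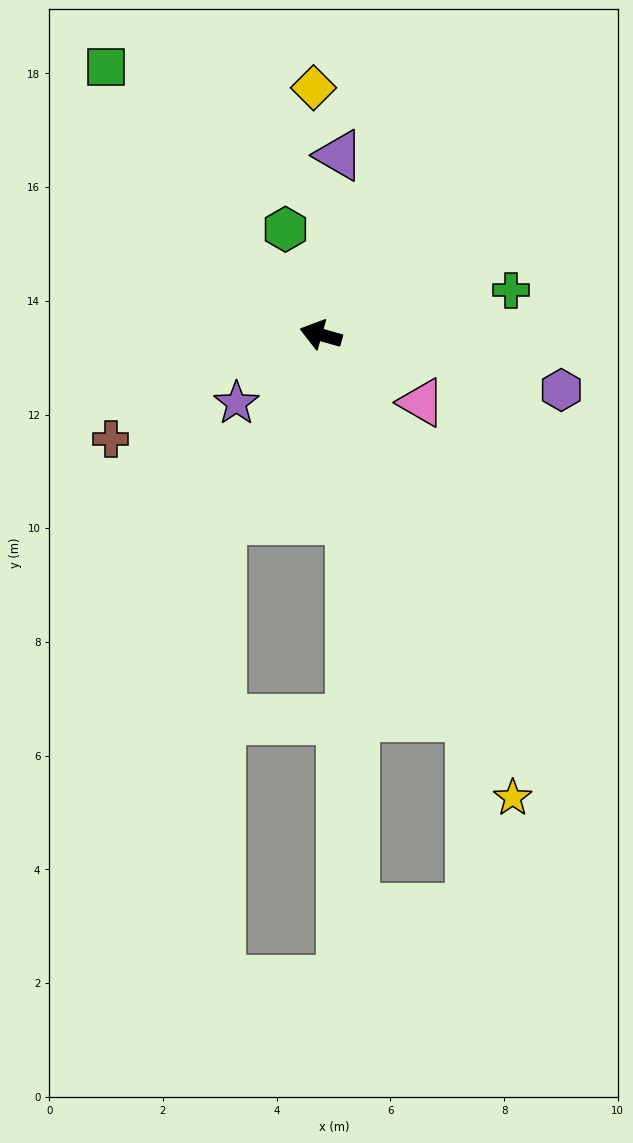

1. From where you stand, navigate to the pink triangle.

turn left 162°, forward 2.1 m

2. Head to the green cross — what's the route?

turn right 151°, forward 3.4 m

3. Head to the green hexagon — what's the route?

turn right 56°, forward 2.0 m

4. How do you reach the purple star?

turn left 55°, forward 1.9 m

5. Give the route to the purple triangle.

turn right 80°, forward 3.2 m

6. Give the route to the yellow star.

turn left 128°, forward 8.8 m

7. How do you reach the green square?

turn right 36°, forward 6.0 m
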